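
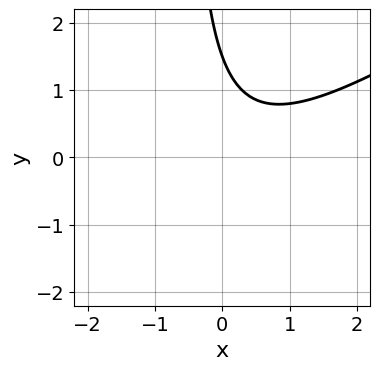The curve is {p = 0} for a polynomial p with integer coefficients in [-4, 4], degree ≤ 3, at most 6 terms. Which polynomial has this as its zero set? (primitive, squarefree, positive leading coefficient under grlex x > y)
1. Degree: the shape is more complex than any degree-1 curve, so deg p = 2.
2. Reading off the gridlines: the curve avoids every integer x-axis point in the box.
3. Putting this together gives p.

2*x^2 - 3*x*y - x - 2*y + 3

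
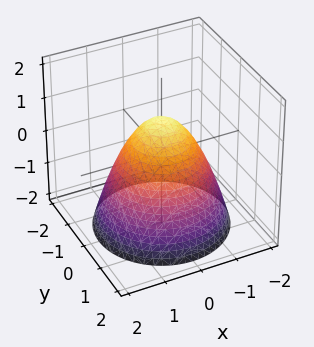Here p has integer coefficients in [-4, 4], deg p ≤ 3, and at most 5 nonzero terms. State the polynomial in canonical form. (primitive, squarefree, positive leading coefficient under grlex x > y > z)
x^2 + y^2 + z - 1

Degree: the shape is more complex than any degree-1 surface, so deg p = 2.
Symmetry: the surface is invariant under rotation about z: p = q(x² + y², z).
Observable constraints: it meets the z-axis at z = 1 (among the integer gridlines); a circular section at z = 0 has radius exactly 1.
Matching integer coefficients to the picture gives p.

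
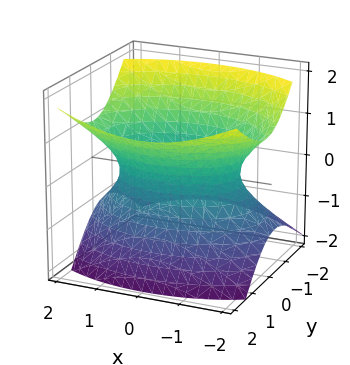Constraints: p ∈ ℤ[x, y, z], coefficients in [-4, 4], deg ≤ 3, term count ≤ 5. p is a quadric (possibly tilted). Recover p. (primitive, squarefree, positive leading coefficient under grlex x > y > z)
x^2 + 2*y^2 - y*z - 2*z^2 - 2

First, deg p = 2. No degree-1 surface has this shape.
Then, from the axis intercepts and sections: among the integer gridlines, it crosses the y-axis at y ∈ {-1, 1}; it misses every integer gridline on the z-axis.
Finally, matching integer coefficients to the picture gives p.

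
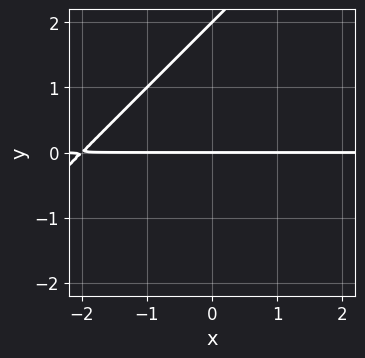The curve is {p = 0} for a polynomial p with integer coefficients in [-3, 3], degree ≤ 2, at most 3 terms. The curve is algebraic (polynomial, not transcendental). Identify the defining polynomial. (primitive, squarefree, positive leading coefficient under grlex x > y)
(a) The degree is 2 — no degree-1 curve has this shape.
(b) Against the integer gridlines: every point of the x-axis in the box is on the curve; among the integer gridlines, it crosses the y-axis at y ∈ {0, 2}.
(c) Fitting integer coefficients to these (and the overall shape) gives p.

x*y - y^2 + 2*y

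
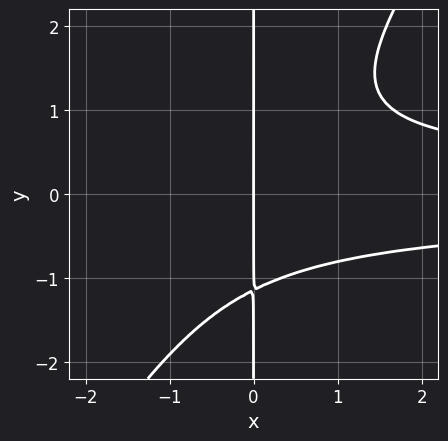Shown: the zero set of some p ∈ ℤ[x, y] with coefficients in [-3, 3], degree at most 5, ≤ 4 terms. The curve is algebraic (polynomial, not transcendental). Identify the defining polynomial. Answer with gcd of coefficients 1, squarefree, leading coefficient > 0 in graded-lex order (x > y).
3*x^2*y^2 - 2*x*y^3 - 3*x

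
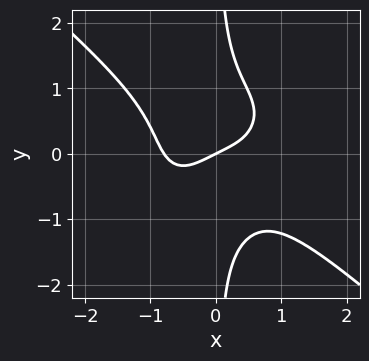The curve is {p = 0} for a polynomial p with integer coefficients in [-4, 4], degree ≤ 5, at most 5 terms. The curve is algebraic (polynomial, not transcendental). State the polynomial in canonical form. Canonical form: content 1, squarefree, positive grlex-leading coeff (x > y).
(a) The degree is 4 — no degree-3 curve has this shape.
(b) From the axis intercepts and sections: one y-axis crossing is at y = 0; it crosses the x-axis at the gridline x = 0.
(c) Assembling these constraints gives the stated polynomial.

2*x^4 + 3*x*y^3 + x - 2*y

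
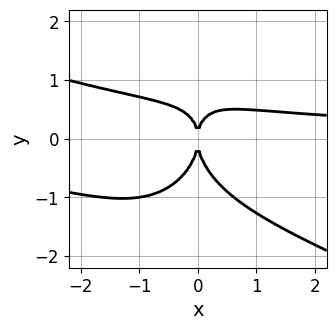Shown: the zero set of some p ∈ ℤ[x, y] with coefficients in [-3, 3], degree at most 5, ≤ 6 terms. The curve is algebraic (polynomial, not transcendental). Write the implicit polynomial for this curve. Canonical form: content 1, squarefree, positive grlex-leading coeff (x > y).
1. The degree is 4 — the shape is more complex than any degree-3 curve.
2. Observable constraints: it meets the y-axis at y = 0 (among the integer gridlines); it meets the x-axis at x = 0 (among the integer gridlines).
3. Matching integer coefficients to the picture gives p.

x^3*y + 2*x^2*y^2 + y^4 + 2*x^2*y - 2*x^2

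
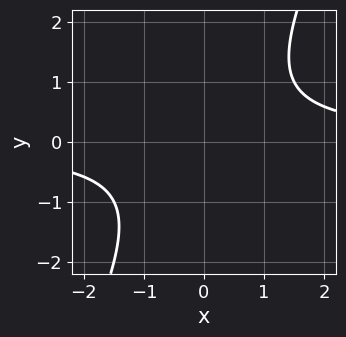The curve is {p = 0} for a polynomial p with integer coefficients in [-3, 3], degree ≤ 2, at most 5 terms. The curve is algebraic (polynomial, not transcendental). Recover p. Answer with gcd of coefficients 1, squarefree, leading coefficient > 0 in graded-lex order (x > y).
deg p = 2.
Observable constraints: no y-intercept at any integer in the box; it misses every integer gridline on the x-axis.
Fitting integer coefficients to these (and the overall shape) gives p.

2*x*y - y^2 - 2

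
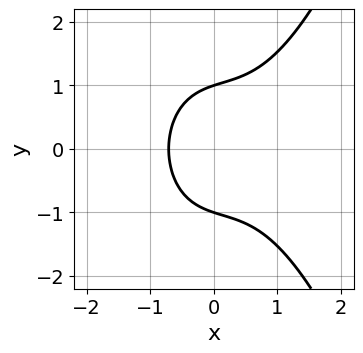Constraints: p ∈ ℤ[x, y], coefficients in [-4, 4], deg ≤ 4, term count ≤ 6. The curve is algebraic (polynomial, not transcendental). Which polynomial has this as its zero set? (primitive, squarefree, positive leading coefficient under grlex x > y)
3*x^3 - x^2 - 3*y^2 + 2*x + 3

First, the degree is 3 — the shape is more complex than any degree-2 curve.
Then, symmetries: the y ↦ −y reflection is a symmetry, so y appears only in even powers.
Next, from the axis intercepts and sections: among the integer gridlines, it crosses the y-axis at y ∈ {-1, 1}.
Finally, matching integer coefficients to the picture gives p.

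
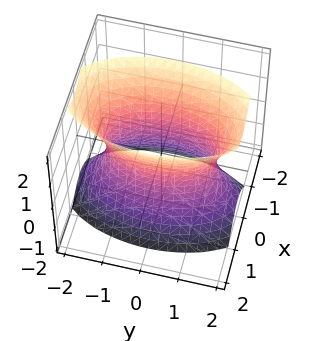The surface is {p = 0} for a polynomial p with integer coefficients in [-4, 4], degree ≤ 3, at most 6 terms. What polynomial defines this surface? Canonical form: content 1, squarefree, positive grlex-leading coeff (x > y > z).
3*x^2 + y^2 - z^2 - 2

(a) deg p = 2.
(b) Symmetries: mirror symmetry x ↦ −x ⇒ only even powers of x; the z ↦ −z reflection is a symmetry, so z appears only in even powers; the y ↦ −y reflection is a symmetry, so y appears only in even powers.
(c) Reading off the gridlines: it misses every integer gridline on the z-axis.
(d) Fitting integer coefficients to these (and the overall shape) gives p.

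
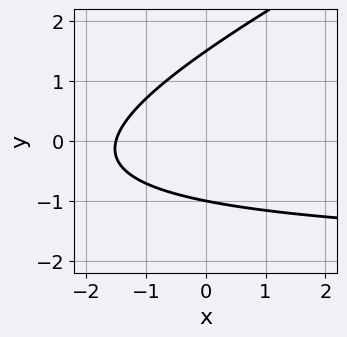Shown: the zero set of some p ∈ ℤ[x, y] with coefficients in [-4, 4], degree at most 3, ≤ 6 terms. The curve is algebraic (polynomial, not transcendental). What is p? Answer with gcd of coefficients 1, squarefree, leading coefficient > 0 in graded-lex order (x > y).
x*y - 2*y^2 + 2*x + y + 3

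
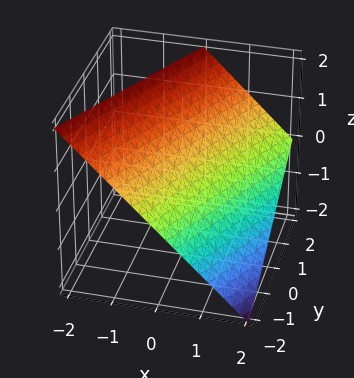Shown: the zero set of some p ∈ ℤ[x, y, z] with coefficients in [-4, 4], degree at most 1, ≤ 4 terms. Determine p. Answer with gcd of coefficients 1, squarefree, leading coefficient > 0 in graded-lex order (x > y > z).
(a) Degree: the surface is flat (a plane), so deg p = 1.
(b) Observable constraints: it crosses the y-axis at the gridline y = -2; it meets the x-axis at x = 1 (among the integer gridlines); it crosses the z-axis at the gridline z = 1.
(c) Fitting integer coefficients to these (and the overall shape) gives p.

2*x - y + 2*z - 2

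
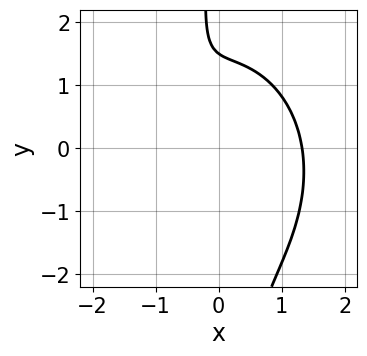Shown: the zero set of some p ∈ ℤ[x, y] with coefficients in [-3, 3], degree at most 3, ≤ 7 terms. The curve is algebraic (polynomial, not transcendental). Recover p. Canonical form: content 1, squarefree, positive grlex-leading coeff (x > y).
(a) The degree is 3 — the shape is more complex than any degree-2 curve.
(b) The integer polynomial consistent with all of this is the stated p.

3*x^3 + 2*x*y^2 - 3*x + 2*y - 3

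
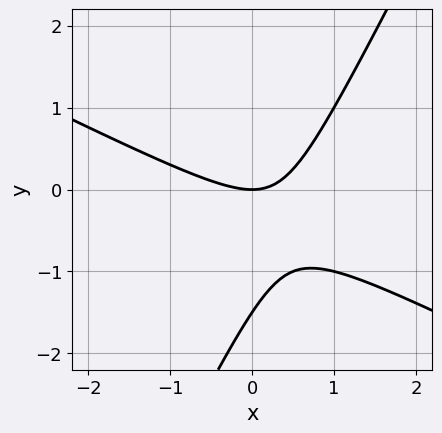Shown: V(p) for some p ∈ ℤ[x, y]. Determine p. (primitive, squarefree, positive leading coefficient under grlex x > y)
1. deg p = 2.
2. Checking where it meets the axes: it meets the x-axis at x = 0 (among the integer gridlines); it crosses the y-axis at the gridline y = 0.
3. Fitting integer coefficients to these (and the overall shape) gives p.

2*x^2 + 3*x*y - 2*y^2 - 3*y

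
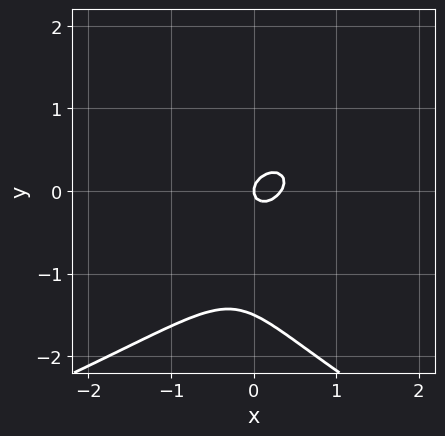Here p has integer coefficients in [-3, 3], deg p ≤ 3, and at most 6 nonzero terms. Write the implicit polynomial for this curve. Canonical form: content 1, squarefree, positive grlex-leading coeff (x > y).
2*y^3 + 3*x^2 - 2*x*y + 3*y^2 - x

(a) deg p = 3. A generic line meets the curve in up to 3 points.
(b) Reading off the gridlines: it meets the y-axis at y = 0 (among the integer gridlines); one x-axis crossing is at x = 0.
(c) Assembling these constraints gives the stated polynomial.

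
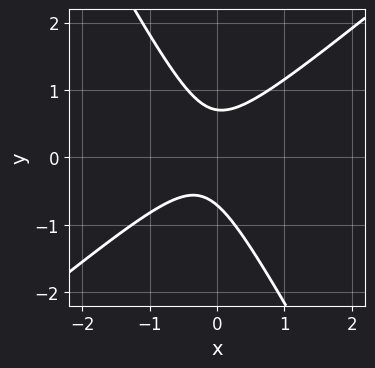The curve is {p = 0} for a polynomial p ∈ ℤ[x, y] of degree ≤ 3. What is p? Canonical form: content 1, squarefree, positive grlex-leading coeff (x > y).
First, deg p = 2. The shape is more complex than any degree-1 curve.
Then, reading off the gridlines: the curve avoids every integer x-axis point in the box.
Finally, fitting integer coefficients to these (and the overall shape) gives p.

3*x^2 - 2*x*y - 2*y^2 + x + 1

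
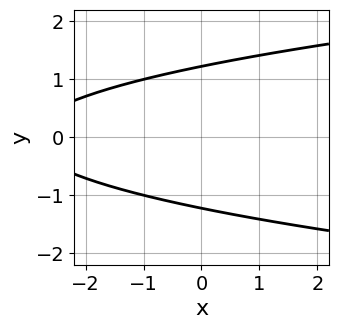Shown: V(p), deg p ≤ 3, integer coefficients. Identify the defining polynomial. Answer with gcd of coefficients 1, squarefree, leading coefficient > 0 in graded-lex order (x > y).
2*y^2 - x - 3

(a) The degree is 2 — a generic line meets the curve in up to 2 points.
(b) Symmetries: the y ↦ −y reflection is a symmetry, so y appears only in even powers.
(c) Observable constraints: the curve avoids every integer x-axis point in the box.
(d) Together with the visible shape, these determine p as stated.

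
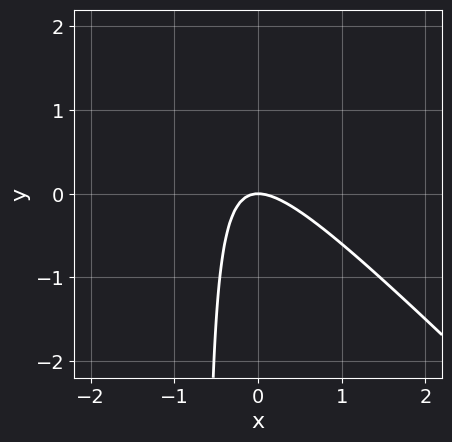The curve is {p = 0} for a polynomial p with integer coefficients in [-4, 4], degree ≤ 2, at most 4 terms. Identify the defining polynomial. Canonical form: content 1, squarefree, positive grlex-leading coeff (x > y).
3*x^2 + 3*x*y + 2*y

The degree is 2 — a generic line meets the curve in up to 2 points.
From the axis intercepts and sections: one y-axis crossing is at y = 0; it crosses the x-axis at the gridline x = 0.
Matching integer coefficients to the picture gives p.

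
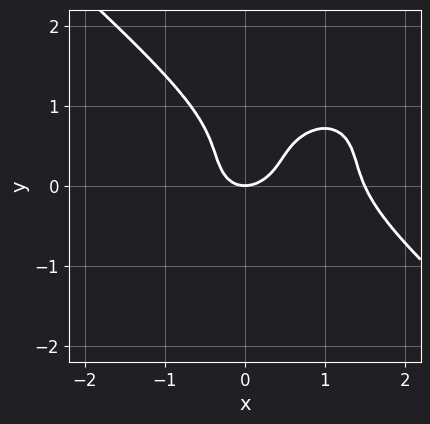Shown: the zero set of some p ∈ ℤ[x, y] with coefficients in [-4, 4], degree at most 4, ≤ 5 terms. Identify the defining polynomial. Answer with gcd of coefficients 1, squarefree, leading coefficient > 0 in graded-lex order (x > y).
2*x^3 + 3*y^3 - 3*x^2 - 3*y^2 + 2*y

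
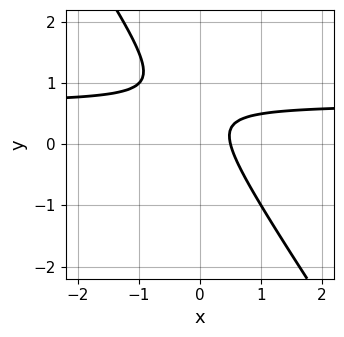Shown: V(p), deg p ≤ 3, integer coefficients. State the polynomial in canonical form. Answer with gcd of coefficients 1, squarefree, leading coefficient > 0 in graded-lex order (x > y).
3*x*y + 2*y^2 - 2*x - 2*y + 1

1. Degree: the shape is more complex than any degree-1 curve, so deg p = 2.
2. From the axis intercepts and sections: it misses every integer gridline on the y-axis.
3. Fitting integer coefficients to these (and the overall shape) gives p.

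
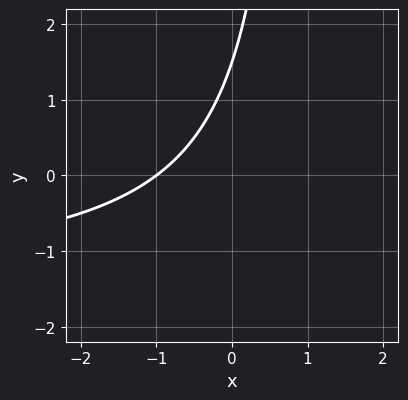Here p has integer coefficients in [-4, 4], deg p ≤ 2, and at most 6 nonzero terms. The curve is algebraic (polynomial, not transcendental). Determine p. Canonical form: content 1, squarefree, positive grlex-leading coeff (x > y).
2*x*y + 3*x - 2*y + 3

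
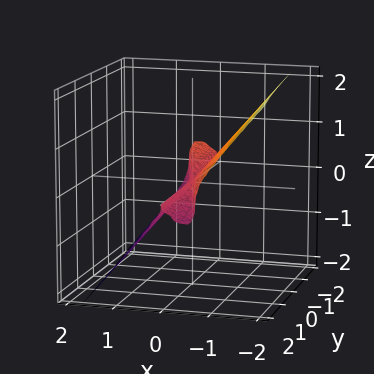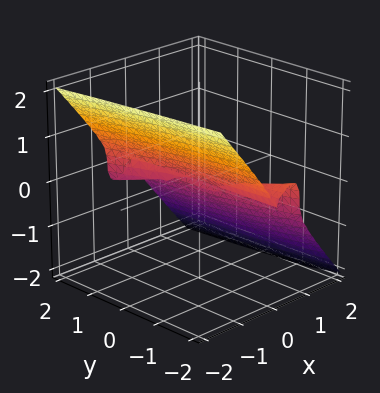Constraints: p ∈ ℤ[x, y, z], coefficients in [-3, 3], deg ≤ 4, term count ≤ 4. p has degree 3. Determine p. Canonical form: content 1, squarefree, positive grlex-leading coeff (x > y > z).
3*x^3 + x^2*y + 2*z^3

First, the degree is 3 — a generic line meets the surface in up to 3 points.
Next, from the visible intercepts: the visible y-axis segment lies entirely on the surface; one z-axis crossing is at z = 0; one x-axis crossing is at x = 0.
Finally, solving for integer coefficients yields p as stated.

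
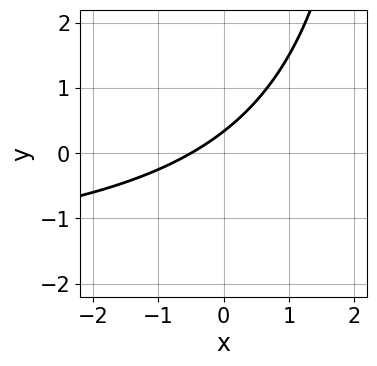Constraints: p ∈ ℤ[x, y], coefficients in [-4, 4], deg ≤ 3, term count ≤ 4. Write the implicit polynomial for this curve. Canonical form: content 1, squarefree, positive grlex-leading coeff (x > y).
1. Degree: the shape is more complex than any degree-1 curve, so deg p = 2.
2. Putting this together gives p.

x*y + 2*x - 3*y + 1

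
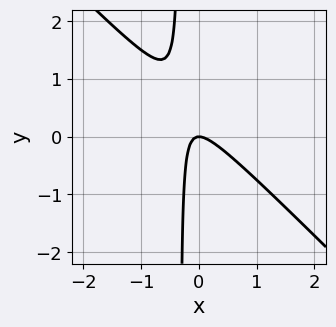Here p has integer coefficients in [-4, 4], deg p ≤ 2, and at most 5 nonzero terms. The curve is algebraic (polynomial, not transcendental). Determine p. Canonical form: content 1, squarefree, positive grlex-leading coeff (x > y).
3*x^2 + 3*x*y + y

First, deg p = 2.
Then, against the integer gridlines: it meets the x-axis at x = 0 (among the integer gridlines); it crosses the y-axis at the gridline y = 0.
Finally, these observations pin down the coefficients.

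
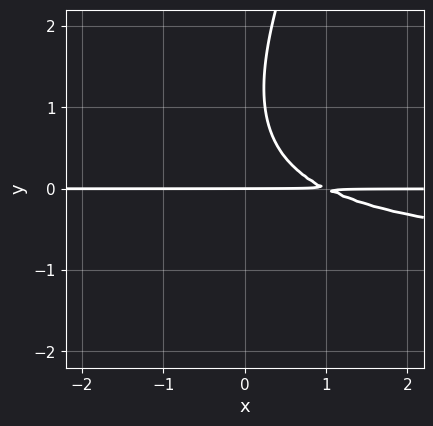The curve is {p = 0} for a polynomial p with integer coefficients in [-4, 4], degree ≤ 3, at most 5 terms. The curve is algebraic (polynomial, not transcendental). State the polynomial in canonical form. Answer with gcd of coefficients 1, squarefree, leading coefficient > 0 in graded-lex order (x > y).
First, deg p = 3.
Then, from the visible intercepts: the visible x-axis segment lies entirely on the curve; it meets the y-axis at y = 0 (among the integer gridlines).
Finally, assembling these constraints gives the stated polynomial.

2*x*y^2 - y^3 + 2*x*y + 2*y^2 - 2*y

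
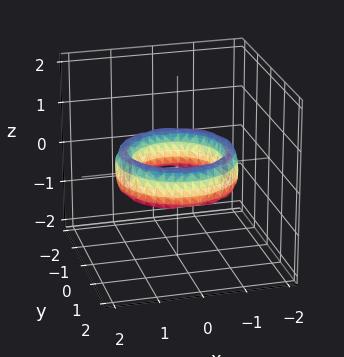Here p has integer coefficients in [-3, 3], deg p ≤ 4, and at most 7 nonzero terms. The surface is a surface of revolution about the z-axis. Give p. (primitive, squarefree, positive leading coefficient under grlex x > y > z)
(a) Degree: no degree-3 surface has this shape, so deg p = 4.
(b) By symmetry, every cross-section ⟂ z is a circle, so x, y appear only via x² + y².
(c) From the visible intercepts: no z-intercept at any integer in the box; a circular section at z = 0 has radius exactly 1; among the integer gridlines, it crosses the y-axis at y ∈ {-1, 1}.
(d) Fitting integer coefficients to these (and the overall shape) gives p. Check: (-1, 0, 0) on the x-axis lies on the surface, and p(-1, 0, 0) = 0. ✓

x^4 + 2*x^2*y^2 + y^4 - 3*x^2 - 3*y^2 + z^2 + 2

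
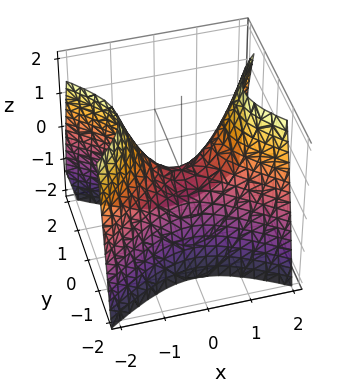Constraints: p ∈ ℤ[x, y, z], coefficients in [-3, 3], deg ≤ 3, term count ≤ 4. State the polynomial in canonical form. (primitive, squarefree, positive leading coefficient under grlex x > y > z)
2*x^2 - 3*y^2 - 2*z

1. Degree: a saddle surface; a quadric, so deg p = 2.
2. Symmetries: it's symmetric under y → −y, forcing even powers of y; it's symmetric under x → −x, forcing even powers of x.
3. From the visible intercepts: it crosses the z-axis at the gridline z = 0; it meets the x-axis at x = 0 (among the integer gridlines); it crosses the y-axis at the gridline y = 0.
4. Assembling these constraints gives the stated polynomial.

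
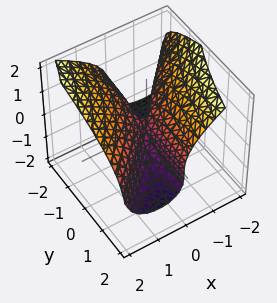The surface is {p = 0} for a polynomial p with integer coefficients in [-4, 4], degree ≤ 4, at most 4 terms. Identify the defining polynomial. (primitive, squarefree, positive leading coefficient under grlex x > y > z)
First, degree: the shape is more complex than any degree-2 surface, so deg p = 3.
Next, from the axis intercepts and sections: it meets the x-axis at x = 0 (among the integer gridlines); it crosses the z-axis at the gridline z = 0; the visible y-axis segment lies entirely on the surface.
Finally, the integer polynomial consistent with all of this is the stated p.

2*z^3 - 3*x^2 + 3*x*y + x*z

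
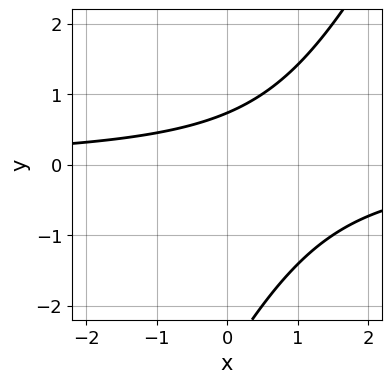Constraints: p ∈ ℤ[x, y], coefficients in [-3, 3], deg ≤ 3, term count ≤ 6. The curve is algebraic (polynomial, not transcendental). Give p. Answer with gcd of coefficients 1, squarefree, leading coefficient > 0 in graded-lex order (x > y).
(a) deg p = 2.
(b) Observable constraints: it misses every integer gridline on the x-axis.
(c) Solving for integer coefficients yields p as stated.

2*x*y - y^2 - 2*y + 2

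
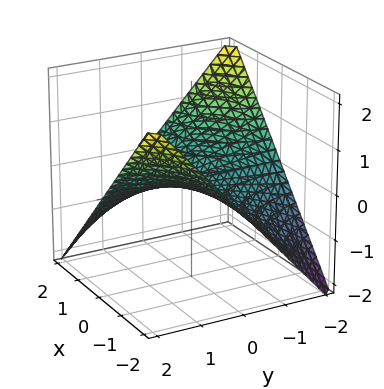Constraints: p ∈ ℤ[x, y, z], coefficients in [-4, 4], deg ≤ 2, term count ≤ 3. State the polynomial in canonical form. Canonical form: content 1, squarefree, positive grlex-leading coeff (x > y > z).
x*y + 2*z

1. deg p = 2.
2. From the axis intercepts and sections: every point of the x-axis in the box is on the surface; the visible y-axis segment lies entirely on the surface; it meets the z-axis at z = 0 (among the integer gridlines).
3. Solving for integer coefficients yields p as stated.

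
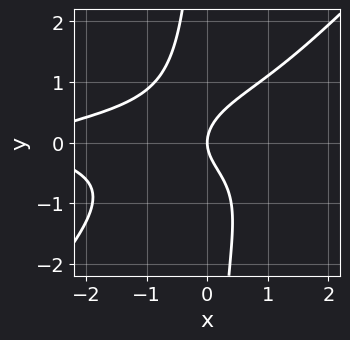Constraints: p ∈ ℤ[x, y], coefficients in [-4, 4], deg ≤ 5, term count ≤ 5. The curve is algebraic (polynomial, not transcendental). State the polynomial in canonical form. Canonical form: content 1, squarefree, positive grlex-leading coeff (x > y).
1. Degree: the shape is more complex than any degree-3 curve, so deg p = 4.
2. Reading off the gridlines: it meets the y-axis at y = 0 (among the integer gridlines); one x-axis crossing is at x = 0.
3. Fitting integer coefficients to these (and the overall shape) gives p.

3*x^2*y^2 - 3*x*y^3 + x^2 - 3*y^2 + 3*x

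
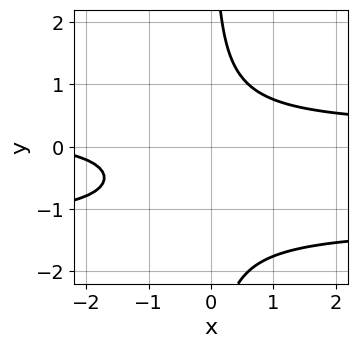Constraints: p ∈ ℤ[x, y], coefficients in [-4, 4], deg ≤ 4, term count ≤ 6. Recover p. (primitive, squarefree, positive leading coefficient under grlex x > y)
3*x*y^2 + 3*x*y - x - 3

1. Degree: a generic line meets the curve in up to 3 points, so deg p = 3.
2. From the visible intercepts: no x-intercept at any integer in the box; no y-intercept at any integer in the box.
3. Together with the visible shape, these determine p as stated.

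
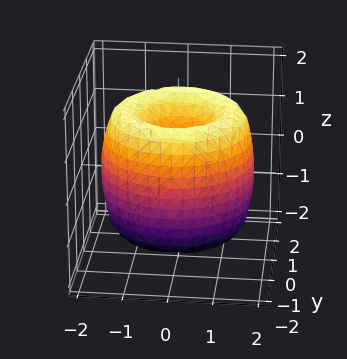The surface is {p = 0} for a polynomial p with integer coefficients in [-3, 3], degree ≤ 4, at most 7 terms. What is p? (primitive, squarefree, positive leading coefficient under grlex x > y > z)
Degree: the shape is more complex than any degree-3 surface, so deg p = 4.
By symmetry, the surface is invariant under rotation about z: p = q(x² + y², z).
Reading off the gridlines: a circular section at z = -1 has radius between 0 and 1; it meets the y-axis at y = 0 (among the integer gridlines); it crosses the x-axis at the gridline x = 0; it meets the z-axis at z = 0 (among the integer gridlines).
Solving for integer coefficients yields p as stated.

x^4 + 2*x^2*y^2 + y^4 - 3*x^2 - 3*y^2 + z^2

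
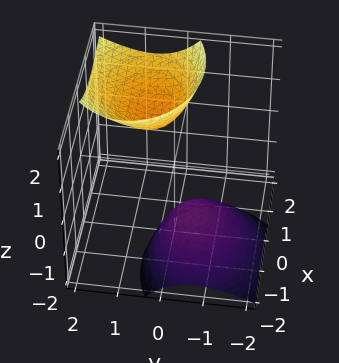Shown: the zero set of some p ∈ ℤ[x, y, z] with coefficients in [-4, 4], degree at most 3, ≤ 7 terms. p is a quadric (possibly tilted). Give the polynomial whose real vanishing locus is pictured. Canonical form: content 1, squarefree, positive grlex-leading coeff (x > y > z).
(a) I count 2 distinct pieces. Treating them together as one polynomial.
(b) The degree is 2 — the shape is more complex than any degree-1 surface.
(c) From the visible intercepts: the surface avoids every integer y-axis point in the box; it misses every integer gridline on the x-axis.
(d) Together with the visible shape, these determine p as stated.

2*x^2 - 2*x*z + 3*y^2 - 3*y*z - z^2 + 2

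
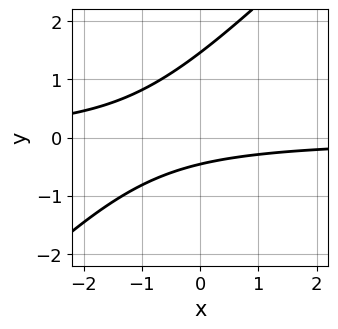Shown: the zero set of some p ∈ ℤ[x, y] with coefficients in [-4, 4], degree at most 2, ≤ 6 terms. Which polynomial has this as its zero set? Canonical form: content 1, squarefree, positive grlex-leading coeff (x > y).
3*x*y - 3*y^2 + 3*y + 2

1. Degree: a generic line meets the curve in up to 2 points, so deg p = 2.
2. Checking where it meets the axes: it misses every integer gridline on the x-axis.
3. Fitting integer coefficients to these (and the overall shape) gives p.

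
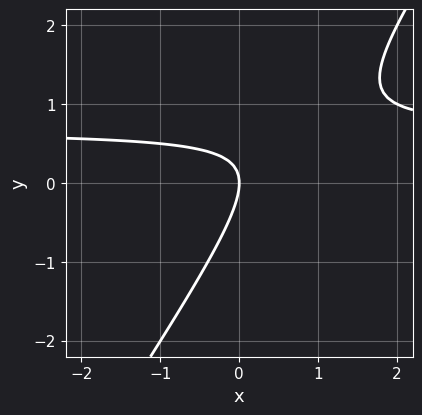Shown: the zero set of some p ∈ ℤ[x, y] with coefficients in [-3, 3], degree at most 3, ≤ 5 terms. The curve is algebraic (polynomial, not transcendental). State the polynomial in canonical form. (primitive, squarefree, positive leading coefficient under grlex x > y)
3*x*y - 2*y^2 - 2*x

First, the degree is 2 — no degree-1 curve has this shape.
Then, from the visible intercepts: one x-axis crossing is at x = 0; it meets the y-axis at y = 0 (among the integer gridlines).
Finally, putting this together gives p.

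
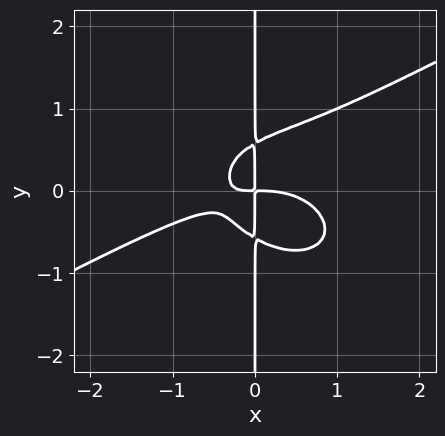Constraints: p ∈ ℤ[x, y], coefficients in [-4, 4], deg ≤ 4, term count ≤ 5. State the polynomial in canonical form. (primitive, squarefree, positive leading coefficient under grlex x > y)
Degree: no degree-3 curve has this shape, so deg p = 4.
Checking where it meets the axes: the visible y-axis segment lies entirely on the curve.
Matching integer coefficients to the picture gives p.

x^4 - x^3*y - 3*x*y^3 + 2*x^2*y + x*y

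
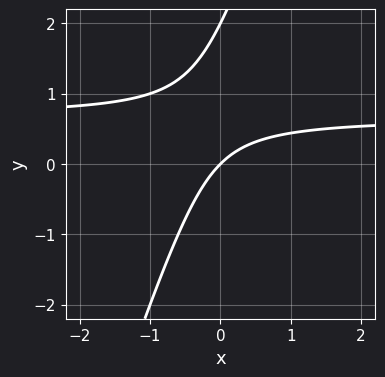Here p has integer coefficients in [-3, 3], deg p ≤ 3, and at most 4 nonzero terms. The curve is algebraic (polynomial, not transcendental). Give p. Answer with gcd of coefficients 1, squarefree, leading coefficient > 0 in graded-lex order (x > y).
3*x*y - y^2 - 2*x + 2*y

(a) The degree is 2 — a generic line meets the curve in up to 2 points.
(b) Checking where it meets the axes: the y-axis gridline crossings are at y ∈ {0, 2}; it crosses the x-axis at the gridline x = 0.
(c) Together with the visible shape, these determine p as stated.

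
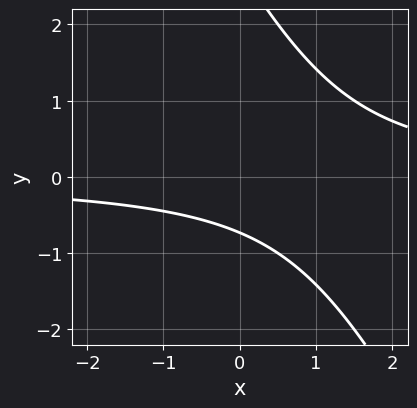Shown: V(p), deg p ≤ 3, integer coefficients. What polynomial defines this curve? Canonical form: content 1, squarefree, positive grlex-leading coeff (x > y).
First, degree: the shape is more complex than any degree-1 curve, so deg p = 2.
Next, reading off the gridlines: it misses every integer gridline on the x-axis.
Finally, fitting integer coefficients to these (and the overall shape) gives p.

2*x*y + y^2 - 2*y - 2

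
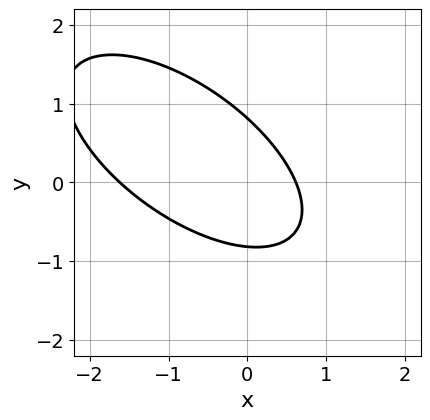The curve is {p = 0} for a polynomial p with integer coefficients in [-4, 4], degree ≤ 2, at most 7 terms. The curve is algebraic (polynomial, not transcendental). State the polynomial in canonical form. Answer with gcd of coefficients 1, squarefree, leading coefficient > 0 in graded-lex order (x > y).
2*x^2 + 3*x*y + 3*y^2 + 2*x - 2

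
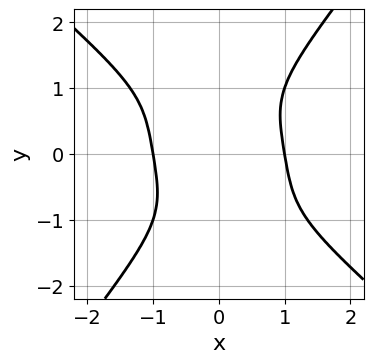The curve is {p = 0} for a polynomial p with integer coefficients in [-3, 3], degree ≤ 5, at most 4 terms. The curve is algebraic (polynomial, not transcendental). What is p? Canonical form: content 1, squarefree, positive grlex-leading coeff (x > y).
3*x^4 + 2*x^3*y - 2*y^4 - 3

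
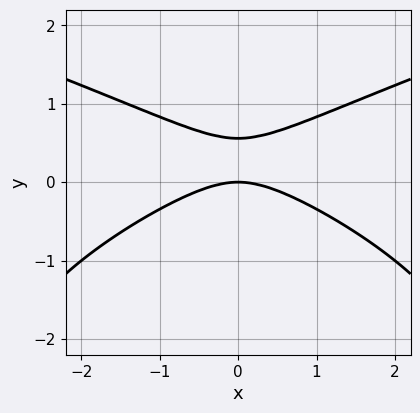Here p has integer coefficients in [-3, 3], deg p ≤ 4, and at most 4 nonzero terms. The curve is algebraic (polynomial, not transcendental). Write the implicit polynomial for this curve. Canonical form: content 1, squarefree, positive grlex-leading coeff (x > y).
1. The degree is 3 — no degree-2 curve has this shape.
2. Symmetries: mirror symmetry x ↦ −x ⇒ only even powers of x.
3. From the visible intercepts: it crosses the x-axis at the gridline x = 0; it crosses the y-axis at the gridline y = 0.
4. Solving for integer coefficients yields p as stated.

y^3 - x^2 + 3*y^2 - 2*y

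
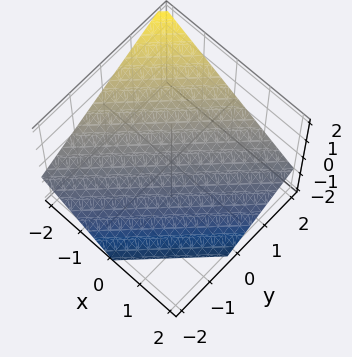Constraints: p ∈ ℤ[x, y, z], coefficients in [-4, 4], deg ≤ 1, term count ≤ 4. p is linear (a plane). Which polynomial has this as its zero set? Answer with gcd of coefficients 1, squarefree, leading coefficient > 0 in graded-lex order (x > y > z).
2*x - 2*y + 3*z + 2

First, deg p = 1.
Next, reading off the gridlines: it crosses the y-axis at the gridline y = 1; one x-axis crossing is at x = -1.
Finally, the integer polynomial consistent with all of this is the stated p.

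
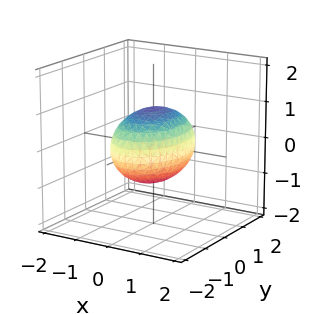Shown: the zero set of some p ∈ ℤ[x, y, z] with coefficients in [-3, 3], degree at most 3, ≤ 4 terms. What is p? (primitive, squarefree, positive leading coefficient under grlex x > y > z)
First, deg p = 2. Bounded and convex; a quadric.
Next, symmetries: the y ↦ −y reflection is a symmetry, so y appears only in even powers; it's symmetric under z → −z, forcing even powers of z; it's symmetric under x → −x, forcing even powers of x.
Next, against the integer gridlines: the z-axis gridline crossings are at z ∈ {-1, 1}; among the integer gridlines, it crosses the x-axis at x ∈ {-1, 1}.
Finally, these observations pin down the coefficients.

2*x^2 + y^2 + 2*z^2 - 2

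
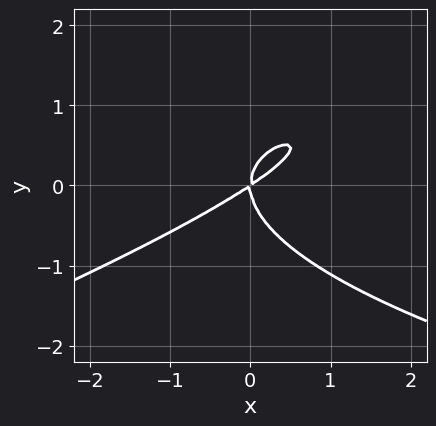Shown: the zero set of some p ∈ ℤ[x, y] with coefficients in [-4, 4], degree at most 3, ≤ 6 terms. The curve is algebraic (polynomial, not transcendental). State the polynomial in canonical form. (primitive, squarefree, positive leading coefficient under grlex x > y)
x*y^2 - 3*y^3 - 2*x^2 + 3*x*y

(a) Degree: the shape is more complex than any degree-2 curve, so deg p = 3.
(b) From the axis intercepts and sections: one y-axis crossing is at y = 0; it crosses the x-axis at the gridline x = 0.
(c) The integer polynomial consistent with all of this is the stated p.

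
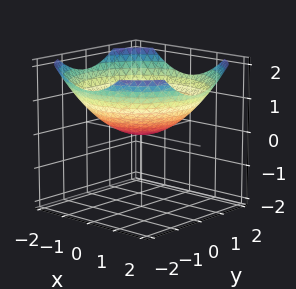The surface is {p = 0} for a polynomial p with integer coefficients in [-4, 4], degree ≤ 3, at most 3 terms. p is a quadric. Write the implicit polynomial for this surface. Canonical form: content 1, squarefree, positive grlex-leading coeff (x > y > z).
x^2 + y^2 - 3*z

1. Degree: a paraboloid; a quadric, so deg p = 2.
2. Symmetry: the surface is invariant under rotation about z: p = q(x² + y², z).
3. From the axis intercepts and sections: a circular section at z = 1 has radius between 1 and 2; it meets the x-axis at x = 0 (among the integer gridlines).
4. The integer polynomial consistent with all of this is the stated p.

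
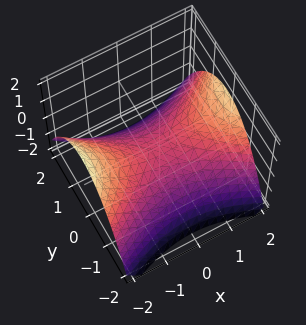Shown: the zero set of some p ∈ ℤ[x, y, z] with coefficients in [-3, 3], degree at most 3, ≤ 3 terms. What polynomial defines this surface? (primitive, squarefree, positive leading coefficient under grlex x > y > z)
x^2 - 2*y^2 - 3*z

The degree is 2 — a saddle surface; a quadric.
Symmetries: the y ↦ −y reflection is a symmetry, so y appears only in even powers; it's symmetric under x → −x, forcing even powers of x.
From the axis intercepts and sections: it meets the z-axis at z = 0 (among the integer gridlines); it meets the x-axis at x = 0 (among the integer gridlines); it crosses the y-axis at the gridline y = 0.
Together with the visible shape, these determine p as stated.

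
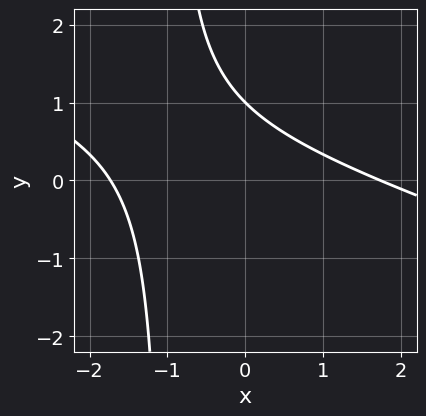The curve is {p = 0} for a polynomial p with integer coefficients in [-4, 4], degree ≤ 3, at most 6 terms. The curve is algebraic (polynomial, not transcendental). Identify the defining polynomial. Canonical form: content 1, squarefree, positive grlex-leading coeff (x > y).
x^2 + 3*x*y + 3*y - 3

Degree: no degree-1 curve has this shape, so deg p = 2.
From the visible intercepts: one y-axis crossing is at y = 1.
Together with the visible shape, these determine p as stated.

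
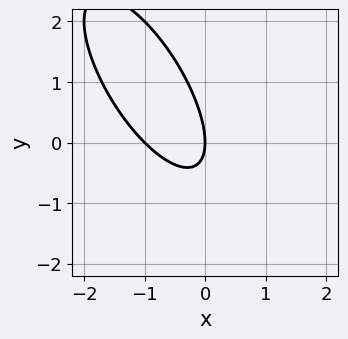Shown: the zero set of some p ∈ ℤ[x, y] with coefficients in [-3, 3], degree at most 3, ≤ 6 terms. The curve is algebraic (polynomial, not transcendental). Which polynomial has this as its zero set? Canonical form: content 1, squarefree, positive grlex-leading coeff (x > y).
2*x^2 + 2*x*y + y^2 + 2*x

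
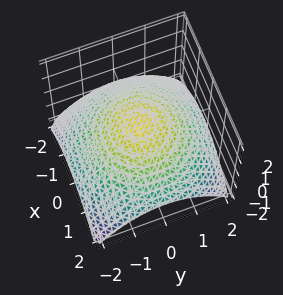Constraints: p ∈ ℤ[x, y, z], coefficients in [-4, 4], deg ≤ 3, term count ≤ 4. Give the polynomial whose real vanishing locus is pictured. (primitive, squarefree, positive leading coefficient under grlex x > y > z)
First, deg p = 2. A generic line meets the surface in up to 2 points.
Next, by symmetry, the surface is invariant under rotation about z: p = q(x² + y², z).
Then, checking where it meets the axes: a circular section at z = 0 has radius between 1 and 2.
Finally, solving for integer coefficients yields p as stated.

x^2 + y^2 + 3*z - 2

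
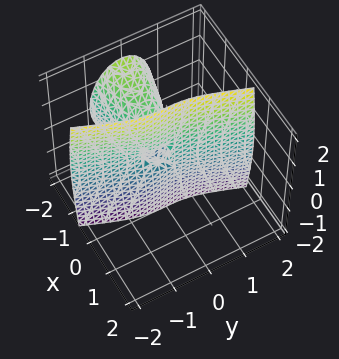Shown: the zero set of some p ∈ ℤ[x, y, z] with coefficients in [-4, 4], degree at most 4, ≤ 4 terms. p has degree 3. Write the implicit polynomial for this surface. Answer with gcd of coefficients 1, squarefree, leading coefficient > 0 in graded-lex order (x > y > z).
First, deg p = 3.
Next, from the visible intercepts: every point of the z-axis in the box is on the surface; it meets the y-axis at y = 0 (among the integer gridlines); one x-axis crossing is at x = 0.
Finally, these observations pin down the coefficients.

3*x*y^2 + x*z^2 - y^3 + x^2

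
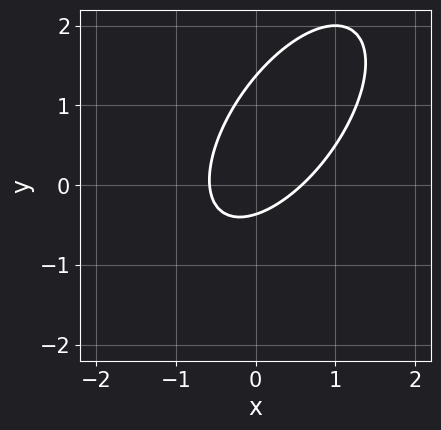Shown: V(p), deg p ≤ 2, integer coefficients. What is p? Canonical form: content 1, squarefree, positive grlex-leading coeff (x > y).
3*x^2 - 3*x*y + 2*y^2 - 2*y - 1

(a) deg p = 2. No degree-1 curve has this shape.
(b) The integer polynomial consistent with all of this is the stated p.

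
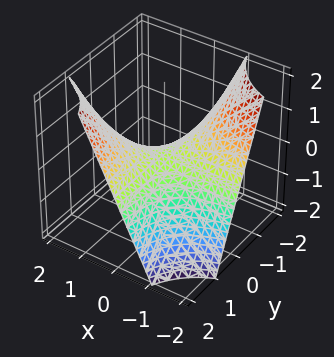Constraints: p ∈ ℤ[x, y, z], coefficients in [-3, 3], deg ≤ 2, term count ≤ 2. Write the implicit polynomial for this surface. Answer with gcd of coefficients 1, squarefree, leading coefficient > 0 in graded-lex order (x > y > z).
x*y - z

(a) deg p = 2.
(b) Checking where it meets the axes: the visible x-axis segment lies entirely on the surface; it meets the z-axis at z = 0 (among the integer gridlines); the visible y-axis segment lies entirely on the surface.
(c) Matching integer coefficients to the picture gives p.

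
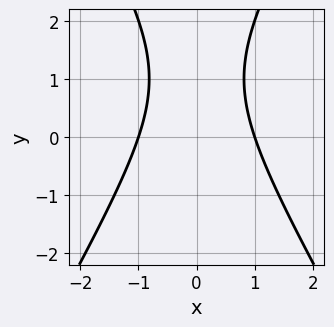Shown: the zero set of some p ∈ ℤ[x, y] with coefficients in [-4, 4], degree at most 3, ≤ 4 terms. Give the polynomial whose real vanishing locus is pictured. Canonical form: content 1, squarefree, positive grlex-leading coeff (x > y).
3*x^2 - y^2 + 2*y - 3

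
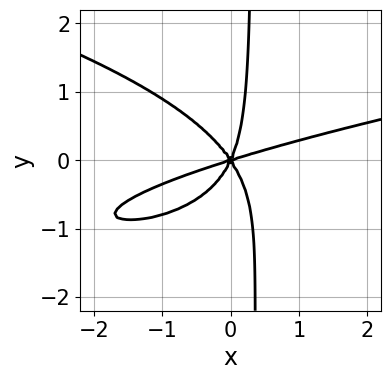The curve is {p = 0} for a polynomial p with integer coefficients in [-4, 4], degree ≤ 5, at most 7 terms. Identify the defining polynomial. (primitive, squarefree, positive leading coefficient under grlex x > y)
1. deg p = 4.
2. From the axis intercepts and sections: one y-axis crossing is at y = 0; it meets the x-axis at x = 0 (among the integer gridlines).
3. Together with the visible shape, these determine p as stated.

3*x*y^3 - x^3 + 3*x^2*y + x*y^2 - y^3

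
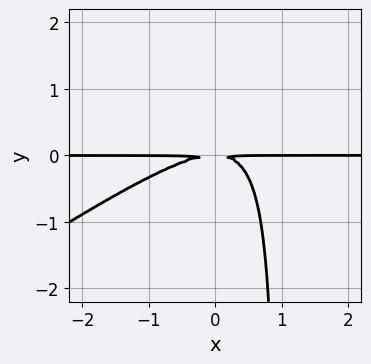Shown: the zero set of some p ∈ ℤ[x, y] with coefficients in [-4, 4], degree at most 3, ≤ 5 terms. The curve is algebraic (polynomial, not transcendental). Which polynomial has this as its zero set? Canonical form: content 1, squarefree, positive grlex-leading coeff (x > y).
2*x^2*y - 3*x*y^2 + 3*y^2

deg p = 3.
Observable constraints: every point of the x-axis in the box is on the curve.
Together with the visible shape, these determine p as stated.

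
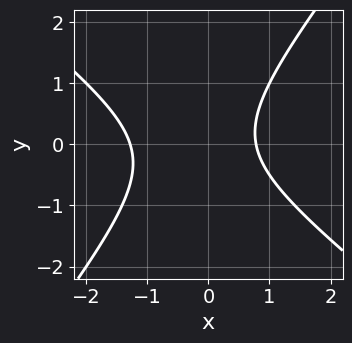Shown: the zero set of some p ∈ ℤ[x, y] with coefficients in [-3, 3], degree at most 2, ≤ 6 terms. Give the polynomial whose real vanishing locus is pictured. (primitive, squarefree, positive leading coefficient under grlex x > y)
2*x^2 + x*y - 2*y^2 + x - 2

The degree is 2 — no degree-1 curve has this shape.
From the axis intercepts and sections: it misses every integer gridline on the y-axis.
Solving for integer coefficients yields p as stated.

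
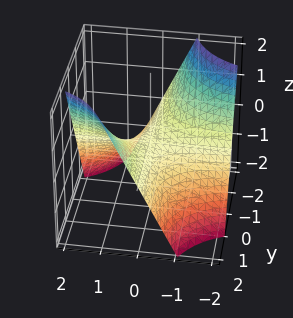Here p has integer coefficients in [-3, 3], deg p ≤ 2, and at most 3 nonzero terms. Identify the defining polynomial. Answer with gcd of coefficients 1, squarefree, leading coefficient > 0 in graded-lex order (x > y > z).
x*y - z

1. Degree: a saddle surface; a quadric, so deg p = 2.
2. From the axis intercepts and sections: one z-axis crossing is at z = 0; every point of the x-axis in the box is on the surface; every point of the y-axis in the box is on the surface.
3. The integer polynomial consistent with all of this is the stated p.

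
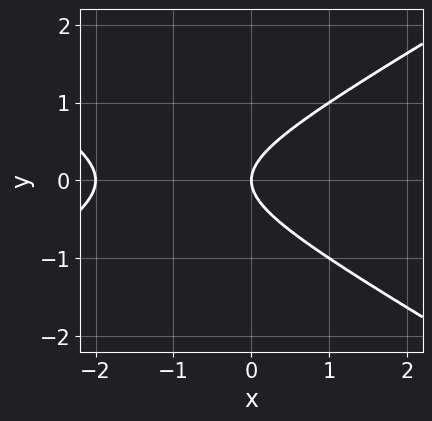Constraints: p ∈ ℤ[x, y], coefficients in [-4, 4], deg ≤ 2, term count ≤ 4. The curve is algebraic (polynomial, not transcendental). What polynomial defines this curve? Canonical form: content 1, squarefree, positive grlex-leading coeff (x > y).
(a) Degree: the shape is more complex than any degree-1 curve, so deg p = 2.
(b) Symmetries: it's symmetric under y → −y, forcing even powers of y.
(c) Against the integer gridlines: it meets the y-axis at y = 0 (among the integer gridlines); among the integer gridlines, it crosses the x-axis at x ∈ {-2, 0}.
(d) The integer polynomial consistent with all of this is the stated p.

x^2 - 3*y^2 + 2*x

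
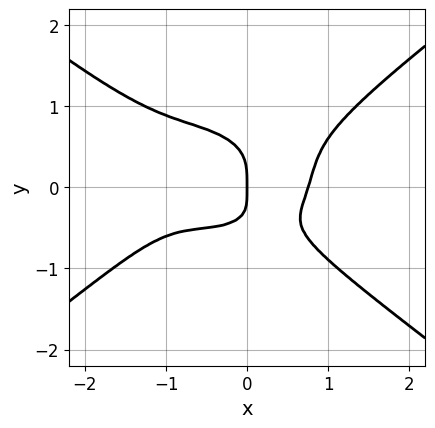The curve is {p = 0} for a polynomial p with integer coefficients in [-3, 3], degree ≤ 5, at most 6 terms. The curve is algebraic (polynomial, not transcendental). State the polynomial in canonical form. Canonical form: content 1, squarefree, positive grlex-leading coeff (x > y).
x^4 - 3*y^4 + x^3 - x*y - x

(a) deg p = 4. The shape is more complex than any degree-3 curve.
(b) Observable constraints: one y-axis crossing is at y = 0; one x-axis crossing is at x = 0.
(c) Putting this together gives p.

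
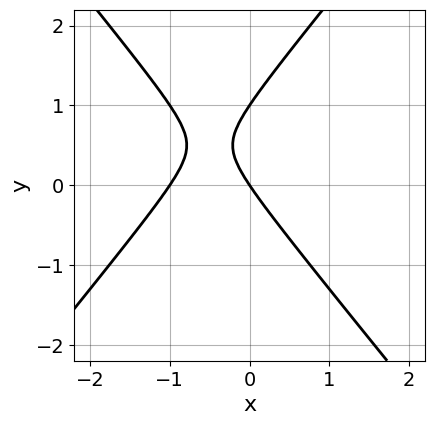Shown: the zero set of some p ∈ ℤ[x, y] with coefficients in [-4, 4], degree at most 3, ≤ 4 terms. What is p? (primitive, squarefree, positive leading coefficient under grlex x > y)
Degree: the shape is more complex than any degree-1 curve, so deg p = 2.
From the axis intercepts and sections: the y-axis gridline crossings are at y ∈ {0, 1}; among the integer gridlines, it crosses the x-axis at x ∈ {-1, 0}.
Solving for integer coefficients yields p as stated.

3*x^2 - 2*y^2 + 3*x + 2*y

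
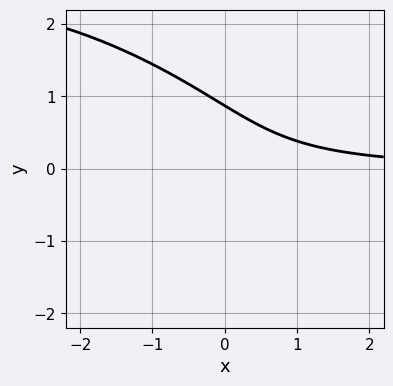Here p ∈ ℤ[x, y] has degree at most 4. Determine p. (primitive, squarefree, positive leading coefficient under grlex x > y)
x^2*y + 2*x*y^2 + 3*y^3 + 3*x*y - 2

(a) Degree: the shape is more complex than any degree-2 curve, so deg p = 3.
(b) From the axis intercepts and sections: no x-intercept at any integer in the box.
(c) These observations pin down the coefficients.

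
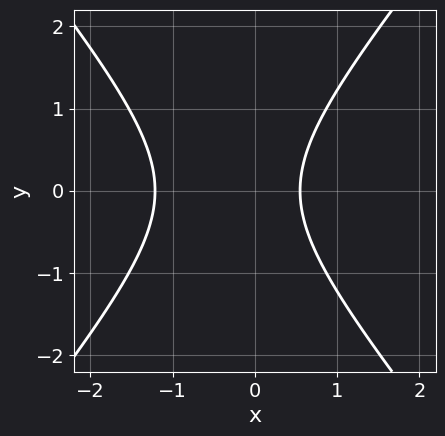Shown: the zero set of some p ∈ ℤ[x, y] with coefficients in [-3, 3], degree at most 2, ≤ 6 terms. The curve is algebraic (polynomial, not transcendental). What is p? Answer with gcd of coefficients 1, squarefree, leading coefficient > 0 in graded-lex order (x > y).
Degree: a generic line meets the curve in up to 2 points, so deg p = 2.
Symmetries: it's symmetric under y → −y, forcing even powers of y.
Observable constraints: no y-intercept at any integer in the box.
Fitting integer coefficients to these (and the overall shape) gives p.

3*x^2 - 2*y^2 + 2*x - 2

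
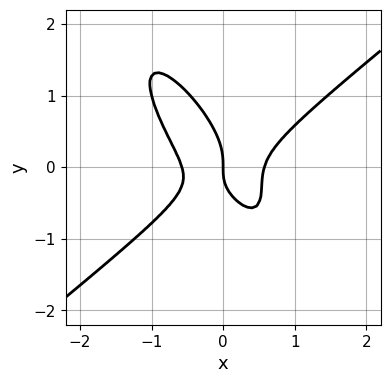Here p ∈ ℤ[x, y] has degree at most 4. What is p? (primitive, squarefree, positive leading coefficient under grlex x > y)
1. deg p = 3. No degree-2 curve has this shape.
2. From the visible intercepts: it meets the y-axis at y = 0 (among the integer gridlines); one x-axis crossing is at x = 0.
3. These observations pin down the coefficients.

3*x^3 - 3*x*y^2 - 2*y^3 - x*y - x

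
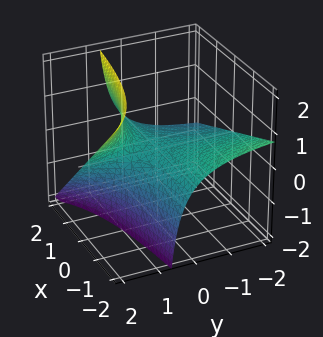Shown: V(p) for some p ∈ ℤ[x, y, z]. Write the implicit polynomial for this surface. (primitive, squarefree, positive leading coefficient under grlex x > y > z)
x*y + 2*y*z - 2*z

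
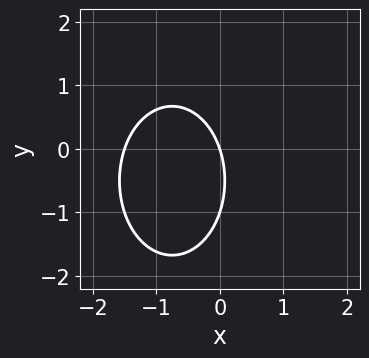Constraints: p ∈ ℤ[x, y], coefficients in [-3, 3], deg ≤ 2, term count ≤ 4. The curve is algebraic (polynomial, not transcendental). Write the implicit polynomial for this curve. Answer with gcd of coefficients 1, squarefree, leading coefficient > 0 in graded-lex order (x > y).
2*x^2 + y^2 + 3*x + y

1. The degree is 2 — the shape is more complex than any degree-1 curve.
2. Against the integer gridlines: it meets the x-axis at x = 0 (among the integer gridlines); the y-axis gridline crossings are at y ∈ {-1, 0}.
3. These observations pin down the coefficients.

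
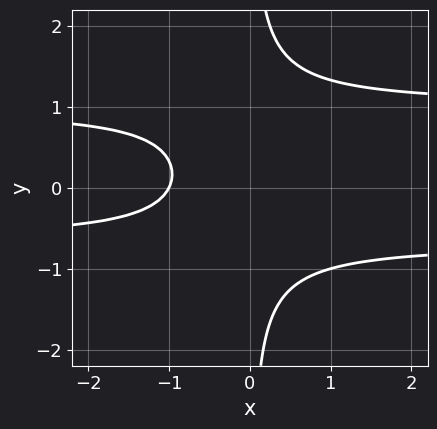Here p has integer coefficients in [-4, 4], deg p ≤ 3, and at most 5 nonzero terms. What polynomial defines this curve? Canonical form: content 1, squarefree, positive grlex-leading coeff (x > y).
(a) deg p = 3. A generic line meets the curve in up to 3 points.
(b) Against the integer gridlines: it misses every integer gridline on the y-axis; it crosses the x-axis at the gridline x = -1.
(c) Assembling these constraints gives the stated polynomial.

3*x*y^2 - x*y - 2*x - 2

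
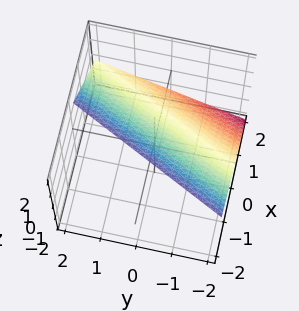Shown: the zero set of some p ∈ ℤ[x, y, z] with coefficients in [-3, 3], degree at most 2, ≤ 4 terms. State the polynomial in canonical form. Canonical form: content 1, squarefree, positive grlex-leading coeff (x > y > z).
First, deg p = 1.
Then, reading off the gridlines: it meets the z-axis at z = 1 (among the integer gridlines); it meets the x-axis at x = 1 (among the integer gridlines); it meets the y-axis at y = -2 (among the integer gridlines).
Finally, the integer polynomial consistent with all of this is the stated p.

2*x - y + 2*z - 2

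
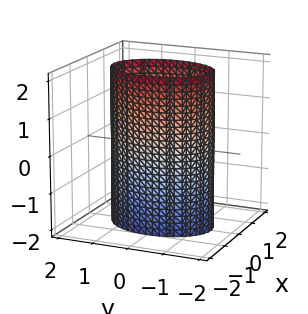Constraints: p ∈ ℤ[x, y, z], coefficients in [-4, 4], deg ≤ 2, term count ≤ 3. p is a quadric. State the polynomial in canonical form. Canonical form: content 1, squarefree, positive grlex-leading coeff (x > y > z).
2*x^2 + y^2 - 2

(a) Degree: constant cross-section along one axis; a quadric, so deg p = 2.
(b) Symmetries: the x ↦ −x reflection is a symmetry, so x appears only in even powers; it's symmetric under z → −z, forcing even powers of z; mirror symmetry y ↦ −y ⇒ only even powers of y.
(c) Reading off the gridlines: among the integer gridlines, it crosses the x-axis at x ∈ {-1, 1}; the surface avoids every integer z-axis point in the box.
(d) Matching integer coefficients to the picture gives p.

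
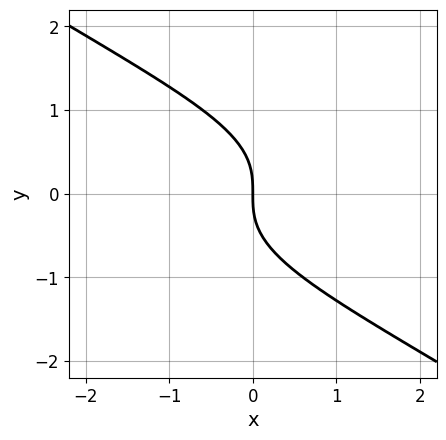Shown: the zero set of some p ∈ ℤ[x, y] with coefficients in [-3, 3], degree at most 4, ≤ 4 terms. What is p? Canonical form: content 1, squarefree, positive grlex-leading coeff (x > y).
1. Degree: no degree-2 curve has this shape, so deg p = 3.
2. Checking where it meets the axes: it meets the y-axis at y = 0 (among the integer gridlines); it crosses the x-axis at the gridline x = 0.
3. Assembling these constraints gives the stated polynomial.

2*x*y^2 + 3*y^3 + 3*x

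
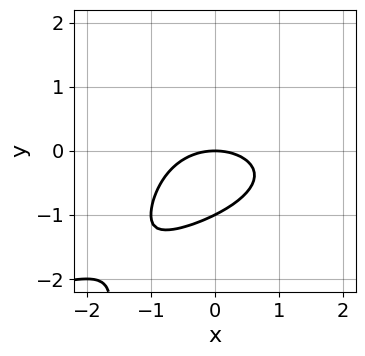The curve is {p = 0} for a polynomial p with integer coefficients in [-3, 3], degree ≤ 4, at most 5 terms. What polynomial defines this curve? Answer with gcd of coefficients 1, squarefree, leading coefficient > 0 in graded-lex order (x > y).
x*y^2 + x^2 + 2*y^2 + 2*y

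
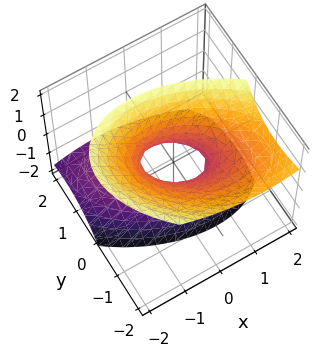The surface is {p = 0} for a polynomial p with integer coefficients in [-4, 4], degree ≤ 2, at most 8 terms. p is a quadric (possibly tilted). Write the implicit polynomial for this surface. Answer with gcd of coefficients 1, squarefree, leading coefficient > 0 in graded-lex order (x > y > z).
2*x^2 + 2*x*y + 3*y^2 + 3*y*z - 2*z^2 - 1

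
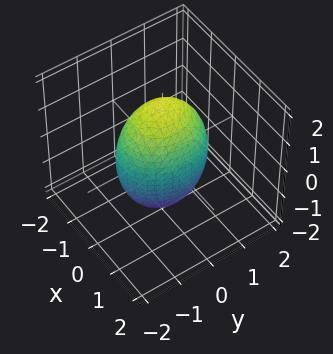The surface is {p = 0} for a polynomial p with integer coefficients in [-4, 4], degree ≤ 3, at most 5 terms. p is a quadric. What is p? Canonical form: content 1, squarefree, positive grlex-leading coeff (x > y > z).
First, degree: a closed, bounded, convex surface; a quadric, so deg p = 2.
Then, symmetries: it's symmetric under z → −z, forcing even powers of z; it's symmetric under x → −x, forcing even powers of x; it's symmetric under y → −y, forcing even powers of y.
Next, from the visible intercepts: the x-axis gridline crossings are at x ∈ {-1, 1}.
Finally, putting this together gives p.

3*x^2 + 2*y^2 + z^2 - 3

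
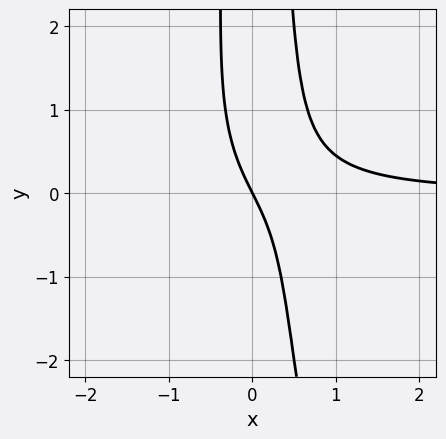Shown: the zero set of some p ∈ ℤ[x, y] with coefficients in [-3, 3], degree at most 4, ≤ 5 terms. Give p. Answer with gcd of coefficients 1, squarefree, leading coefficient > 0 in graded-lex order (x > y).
2*x^3*y + x^2*y^2 + 3*x^2*y - 2*x - y

1. The degree is 4 — a generic line meets the curve in up to 4 points.
2. From the visible intercepts: one y-axis crossing is at y = 0; one x-axis crossing is at x = 0.
3. Together with the visible shape, these determine p as stated.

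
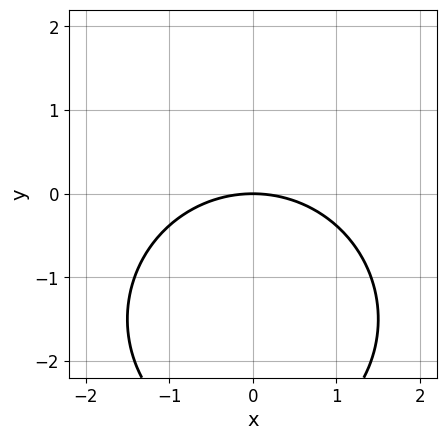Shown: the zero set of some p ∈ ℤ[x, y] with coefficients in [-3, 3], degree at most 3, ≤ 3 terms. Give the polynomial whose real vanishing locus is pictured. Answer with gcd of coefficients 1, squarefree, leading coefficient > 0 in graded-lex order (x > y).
The degree is 2 — no degree-1 curve has this shape.
Symmetries: the x ↦ −x reflection is a symmetry, so x appears only in even powers.
From the visible intercepts: it crosses the x-axis at the gridline x = 0; it meets the y-axis at y = 0 (among the integer gridlines).
Matching integer coefficients to the picture gives p.

x^2 + y^2 + 3*y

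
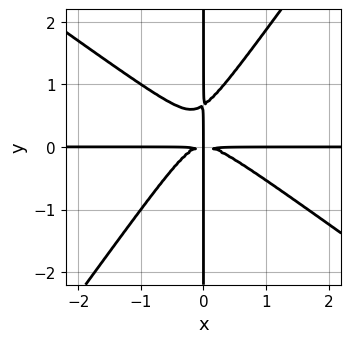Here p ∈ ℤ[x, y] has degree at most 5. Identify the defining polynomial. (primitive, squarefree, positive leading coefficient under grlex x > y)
3*x^3*y + 2*x^2*y^2 - 3*x*y^3 + 2*x*y^2

deg p = 4.
Reading off the gridlines: the visible x-axis segment lies entirely on the curve; the visible y-axis segment lies entirely on the curve.
Matching integer coefficients to the picture gives p.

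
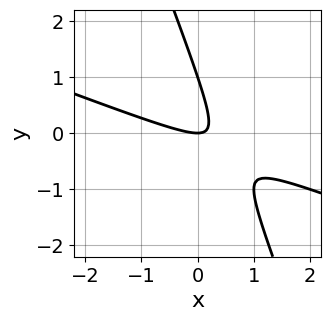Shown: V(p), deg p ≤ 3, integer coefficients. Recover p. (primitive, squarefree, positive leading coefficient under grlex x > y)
deg p = 2. No degree-1 curve has this shape.
From the visible intercepts: among the integer gridlines, it crosses the y-axis at y ∈ {0, 1}; it crosses the x-axis at the gridline x = 0.
The integer polynomial consistent with all of this is the stated p.

x^2 + 3*x*y + y^2 - y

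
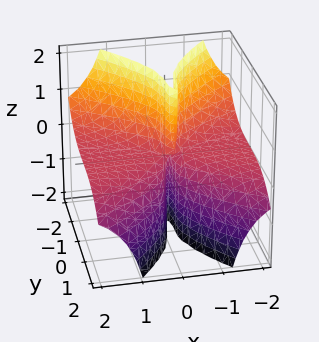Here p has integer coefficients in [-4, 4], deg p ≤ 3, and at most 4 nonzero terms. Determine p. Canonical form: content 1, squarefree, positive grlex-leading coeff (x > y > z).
3*x^2*z + y^3 + x*z

(a) deg p = 3.
(b) Reading off the gridlines: one y-axis crossing is at y = 0; the visible z-axis segment lies entirely on the surface; the visible x-axis segment lies entirely on the surface.
(c) Assembling these constraints gives the stated polynomial.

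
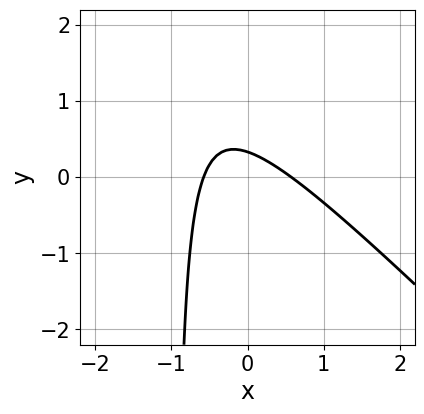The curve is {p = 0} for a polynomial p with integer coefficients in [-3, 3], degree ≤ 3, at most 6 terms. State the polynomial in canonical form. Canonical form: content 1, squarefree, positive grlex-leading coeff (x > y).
3*x^2 + 3*x*y + 3*y - 1

deg p = 2. The shape is more complex than any degree-1 curve.
Matching integer coefficients to the picture gives p.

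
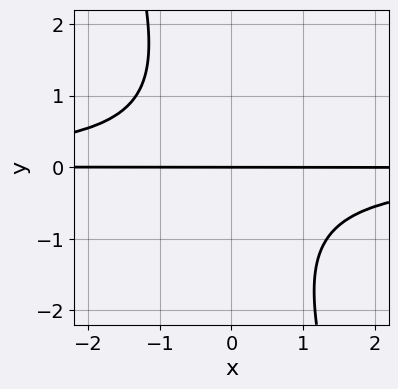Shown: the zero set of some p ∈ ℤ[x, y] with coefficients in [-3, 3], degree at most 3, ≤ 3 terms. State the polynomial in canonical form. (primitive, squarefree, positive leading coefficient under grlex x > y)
3*x*y^2 + y^3 + 3*y

The degree is 3 — no degree-2 curve has this shape.
From the visible intercepts: one y-axis crossing is at y = 0; the visible x-axis segment lies entirely on the curve.
Fitting integer coefficients to these (and the overall shape) gives p.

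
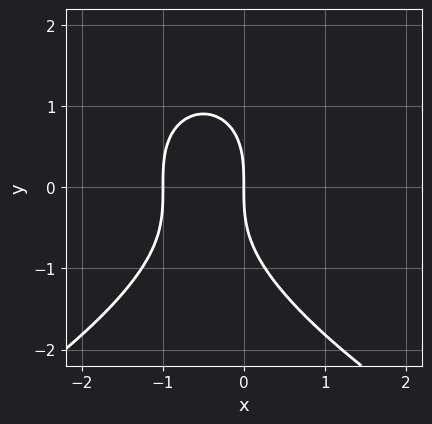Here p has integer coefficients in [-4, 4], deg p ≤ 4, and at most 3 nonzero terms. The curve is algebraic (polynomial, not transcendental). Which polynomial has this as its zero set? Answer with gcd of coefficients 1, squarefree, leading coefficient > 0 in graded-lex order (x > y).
y^3 + 3*x^2 + 3*x

1. The degree is 3 — the shape is more complex than any degree-2 curve.
2. From the axis intercepts and sections: it meets the y-axis at y = 0 (among the integer gridlines); the x-axis gridline crossings are at x ∈ {-1, 0}.
3. Together with the visible shape, these determine p as stated.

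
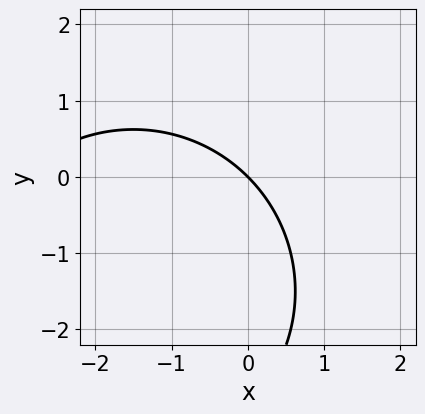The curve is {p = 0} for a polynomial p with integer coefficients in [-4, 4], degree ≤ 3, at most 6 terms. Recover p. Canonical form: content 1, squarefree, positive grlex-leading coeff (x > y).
x^2 + y^2 + 3*x + 3*y

deg p = 2. The shape is more complex than any degree-1 curve.
Reading off the gridlines: it crosses the y-axis at the gridline y = 0; one x-axis crossing is at x = 0.
These observations pin down the coefficients.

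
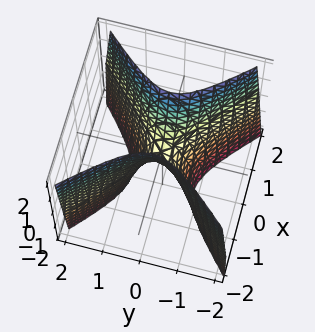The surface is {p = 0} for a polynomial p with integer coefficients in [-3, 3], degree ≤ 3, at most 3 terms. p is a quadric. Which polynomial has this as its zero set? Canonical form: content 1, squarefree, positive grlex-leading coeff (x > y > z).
(a) deg p = 2. A saddle surface; a quadric.
(b) Symmetries: mirror symmetry y ↦ −y ⇒ only even powers of y; the x ↦ −x reflection is a symmetry, so x appears only in even powers.
(c) Against the integer gridlines: it meets the z-axis at z = 0 (among the integer gridlines); it crosses the y-axis at the gridline y = 0.
(d) The integer polynomial consistent with all of this is the stated p.

3*x^2 - 3*y^2 - z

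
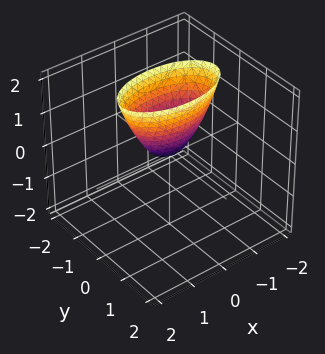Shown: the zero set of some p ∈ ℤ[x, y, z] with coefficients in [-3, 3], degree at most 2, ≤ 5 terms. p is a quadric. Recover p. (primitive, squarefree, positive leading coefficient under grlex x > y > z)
x^2 + 3*y^2 - z

The degree is 2 — a single bowl opening along one axis; a quadric.
Symmetries: the y ↦ −y reflection is a symmetry, so y appears only in even powers; it's symmetric under x → −x, forcing even powers of x.
From the axis intercepts and sections: it meets the x-axis at x = 0 (among the integer gridlines); it meets the y-axis at y = 0 (among the integer gridlines); it crosses the z-axis at the gridline z = 0.
Fitting integer coefficients to these (and the overall shape) gives p.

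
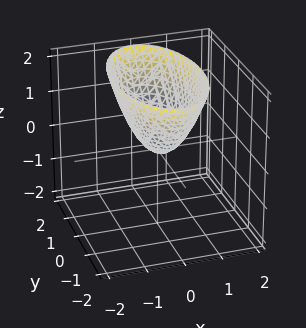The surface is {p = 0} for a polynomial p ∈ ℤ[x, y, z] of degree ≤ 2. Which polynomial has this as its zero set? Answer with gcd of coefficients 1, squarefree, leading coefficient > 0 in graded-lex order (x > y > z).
1. The degree is 2 — a paraboloid; a quadric.
2. Symmetries: the y ↦ −y reflection is a symmetry, so y appears only in even powers; it's symmetric under x → −x, forcing even powers of x.
3. From the visible intercepts: it meets the z-axis at z = 0 (among the integer gridlines); it meets the x-axis at x = 0 (among the integer gridlines); one y-axis crossing is at y = 0.
4. The integer polynomial consistent with all of this is the stated p.

3*x^2 + y^2 - 2*z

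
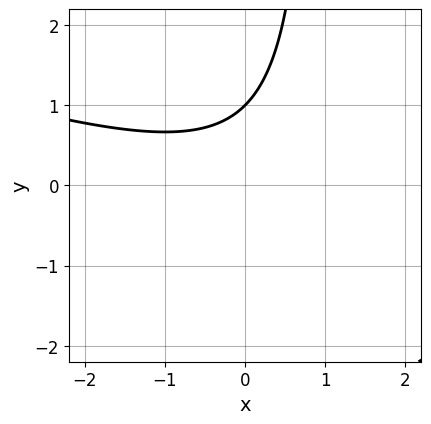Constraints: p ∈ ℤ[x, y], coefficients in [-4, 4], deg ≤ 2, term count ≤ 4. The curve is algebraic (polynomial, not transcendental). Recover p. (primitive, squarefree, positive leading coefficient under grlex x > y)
x^2 + 3*x*y - 3*y + 3

First, degree: the shape is more complex than any degree-1 curve, so deg p = 2.
Then, against the integer gridlines: no x-intercept at any integer in the box; it meets the y-axis at y = 1 (among the integer gridlines).
Finally, matching integer coefficients to the picture gives p.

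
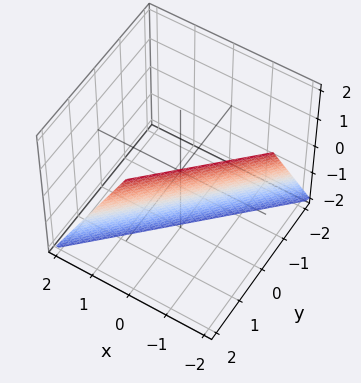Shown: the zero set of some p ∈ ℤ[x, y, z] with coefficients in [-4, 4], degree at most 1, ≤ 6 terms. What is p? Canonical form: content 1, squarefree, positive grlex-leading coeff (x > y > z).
1. Degree: every cross-section is a straight line — this is a plane, so deg p = 1.
2. Against the integer gridlines: it meets the z-axis at z = -2 (among the integer gridlines); it meets the y-axis at y = 1 (among the integer gridlines); it meets the x-axis at x = -1 (among the integer gridlines).
3. Fitting integer coefficients to these (and the overall shape) gives p.

2*x - 2*y + z + 2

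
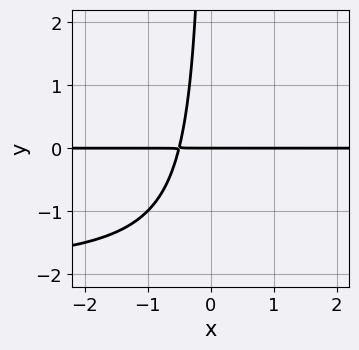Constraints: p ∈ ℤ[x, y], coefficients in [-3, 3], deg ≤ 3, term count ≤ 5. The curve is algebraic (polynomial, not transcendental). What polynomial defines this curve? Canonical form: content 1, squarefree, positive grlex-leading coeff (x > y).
x*y^2 + 2*x*y + y

deg p = 3. A generic line meets the curve in up to 3 points.
From the axis intercepts and sections: the visible x-axis segment lies entirely on the curve; it meets the y-axis at y = 0 (among the integer gridlines).
Assembling these constraints gives the stated polynomial.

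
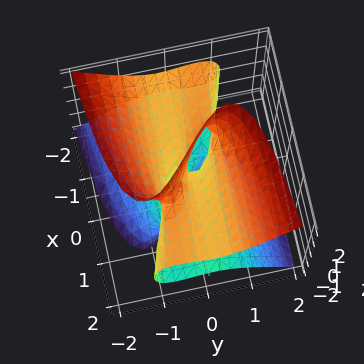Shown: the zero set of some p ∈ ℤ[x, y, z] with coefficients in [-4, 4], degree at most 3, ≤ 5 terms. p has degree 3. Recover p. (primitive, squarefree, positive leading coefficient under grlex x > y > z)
x*y^2 - 2*x*z^2 + 3*y^3 - 2*y*z^2 + x

First, deg p = 3. A generic line meets the surface in up to 3 points.
Next, from the visible intercepts: one y-axis crossing is at y = 0; the visible z-axis segment lies entirely on the surface.
Finally, solving for integer coefficients yields p as stated.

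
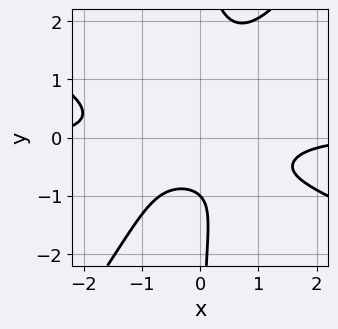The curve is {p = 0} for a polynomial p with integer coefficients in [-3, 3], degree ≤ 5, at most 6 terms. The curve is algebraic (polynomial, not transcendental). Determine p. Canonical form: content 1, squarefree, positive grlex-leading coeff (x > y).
(a) deg p = 4. The shape is more complex than any degree-3 curve.
(b) Reading off the gridlines: one y-axis crossing is at y = -1; it misses every integer gridline on the x-axis.
(c) Together with the visible shape, these determine p as stated.

2*x^3*y + 3*x^2*y^2 - 3*x*y^3 + 3*y + 3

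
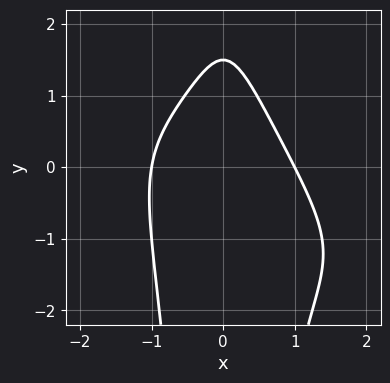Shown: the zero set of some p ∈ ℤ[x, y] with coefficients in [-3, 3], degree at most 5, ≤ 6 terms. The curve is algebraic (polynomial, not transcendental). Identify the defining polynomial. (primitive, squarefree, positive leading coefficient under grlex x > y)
(a) Degree: a generic line meets the curve in up to 4 points, so deg p = 4.
(b) Against the integer gridlines: the x-axis gridline crossings are at x ∈ {-1, 1}.
(c) These observations pin down the coefficients.

x^3*y + x^2*y^2 + 3*x^2 + 2*y - 3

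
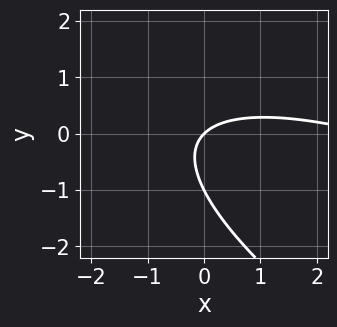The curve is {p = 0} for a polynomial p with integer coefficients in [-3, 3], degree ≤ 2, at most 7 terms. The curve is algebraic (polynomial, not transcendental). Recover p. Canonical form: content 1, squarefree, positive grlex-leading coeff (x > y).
x^2 + 3*x*y + 3*y^2 - 3*x + 3*y

deg p = 2. The shape is more complex than any degree-1 curve.
Against the integer gridlines: it crosses the x-axis at the gridline x = 0; the y-axis gridline crossings are at y ∈ {-1, 0}.
These observations pin down the coefficients.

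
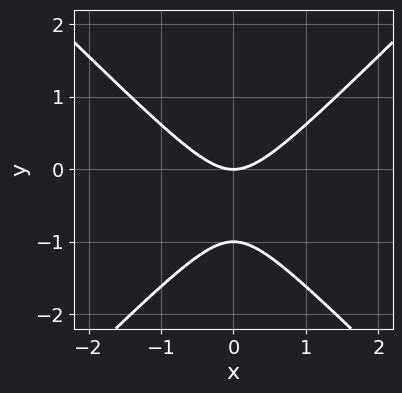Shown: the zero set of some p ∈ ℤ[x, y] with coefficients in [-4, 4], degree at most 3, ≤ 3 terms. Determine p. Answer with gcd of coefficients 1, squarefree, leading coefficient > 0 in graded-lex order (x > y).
(a) deg p = 2. A generic line meets the curve in up to 2 points.
(b) Symmetries: the x ↦ −x reflection is a symmetry, so x appears only in even powers.
(c) From the axis intercepts and sections: it meets the x-axis at x = 0 (among the integer gridlines); the y-axis gridline crossings are at y ∈ {-1, 0}.
(d) Solving for integer coefficients yields p as stated.

x^2 - y^2 - y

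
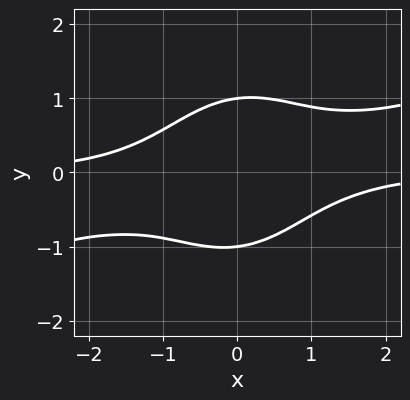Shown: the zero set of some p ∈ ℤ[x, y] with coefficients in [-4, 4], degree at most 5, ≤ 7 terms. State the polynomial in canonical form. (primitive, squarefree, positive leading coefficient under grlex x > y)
(a) The degree is 4 — no degree-3 curve has this shape.
(b) Observable constraints: the y-axis gridline crossings are at y ∈ {-1, 1}; no x-intercept at any integer in the box.
(c) Putting this together gives p.

x^3*y - 3*x^2*y^2 + x*y^3 - 2*y^4 + 2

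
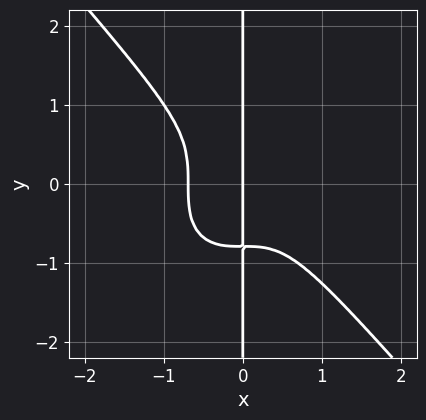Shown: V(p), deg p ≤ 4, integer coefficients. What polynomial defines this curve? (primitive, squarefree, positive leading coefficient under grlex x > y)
The degree is 4 — the shape is more complex than any degree-3 curve.
Observable constraints: it crosses the x-axis at the gridline x = 0; every point of the y-axis in the box is on the curve.
Assembling these constraints gives the stated polynomial.

3*x^4 + 2*x*y^3 + x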